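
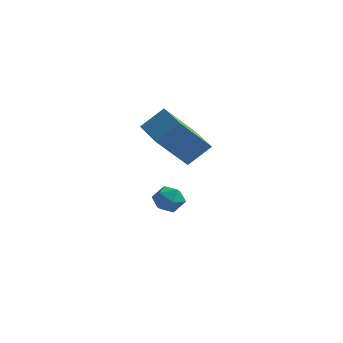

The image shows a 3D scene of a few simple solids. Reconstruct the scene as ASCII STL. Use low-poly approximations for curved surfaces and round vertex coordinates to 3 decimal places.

solid 
facet normal -0.870 0.394 0.298
outer loop
vertex -1.885 -0.09 -3.775
vertex -2.153 -0.82 -3.592
vertex -1.768 -0.386 -3.042
endloop
endfacet
facet normal -0.333 0.855 0.398
outer loop
vertex -1.885 -0.09 -3.775
vertex -1.768 -0.386 -3.042
vertex -1.182 0.014 -3.41
endloop
endfacet
facet normal -0.023 0.972 -0.232
outer loop
vertex -1.885 -0.09 -3.775
vertex -1.182 0.014 -3.41
vertex -1.205 -0.172 -4.187
endloop
endfacet
facet normal -0.368 0.585 -0.723
outer loop
vertex -1.885 -0.09 -3.775
vertex -1.205 -0.172 -4.187
vertex -1.805 -0.688 -4.299
endloop
endfacet
facet normal -0.890 0.228 -0.396
outer loop
vertex -1.885 -0.09 -3.775
vertex -1.805 -0.688 -4.299
vertex -2.153 -0.82 -3.592
endloop
endfacet
facet normal 0.147 0.544 0.826
outer loop
vertex -1.182 0.014 -3.41
vertex -1.768 -0.386 -3.042
vertex -1.015 -0.652 -3.001
endloop
endfacet
facet normal -0.721 -0.201 0.663
outer loop
vertex -1.768 -0.386 -3.042
vertex -2.153 -0.82 -3.592
vertex -1.615 -1.168 -3.113
endloop
endfacet
facet normal -0.754 -0.471 -0.459
outer loop
vertex -2.153 -0.82 -3.592
vertex -1.805 -0.688 -4.299
vertex -1.638 -1.354 -3.89
endloop
endfacet
facet normal 0.092 0.108 -0.990
outer loop
vertex -1.805 -0.688 -4.299
vertex -1.205 -0.172 -4.187
vertex -1.052 -0.954 -4.258
endloop
endfacet
facet normal 0.649 0.735 -0.195
outer loop
vertex -1.205 -0.172 -4.187
vertex -1.182 0.014 -3.41
vertex -0.667 -0.52 -3.708
endloop
endfacet
facet normal 0.368 -0.585 0.723
outer loop
vertex -0.935 -1.25 -3.525
vertex -1.015 -0.652 -3.001
vertex -1.615 -1.168 -3.113
endloop
endfacet
facet normal 0.023 -0.972 0.232
outer loop
vertex -0.935 -1.25 -3.525
vertex -1.615 -1.168 -3.113
vertex -1.638 -1.354 -3.89
endloop
endfacet
facet normal 0.333 -0.855 -0.398
outer loop
vertex -0.935 -1.25 -3.525
vertex -1.638 -1.354 -3.89
vertex -1.052 -0.954 -4.258
endloop
endfacet
facet normal 0.870 -0.394 -0.298
outer loop
vertex -0.935 -1.25 -3.525
vertex -1.052 -0.954 -4.258
vertex -0.667 -0.52 -3.708
endloop
endfacet
facet normal 0.890 -0.228 0.396
outer loop
vertex -0.935 -1.25 -3.525
vertex -0.667 -0.52 -3.708
vertex -1.015 -0.652 -3.001
endloop
endfacet
facet normal -0.092 -0.108 0.990
outer loop
vertex -1.615 -1.168 -3.113
vertex -1.015 -0.652 -3.001
vertex -1.768 -0.386 -3.042
endloop
endfacet
facet normal -0.649 -0.735 0.195
outer loop
vertex -1.638 -1.354 -3.89
vertex -1.615 -1.168 -3.113
vertex -2.153 -0.82 -3.592
endloop
endfacet
facet normal -0.147 -0.544 -0.826
outer loop
vertex -1.052 -0.954 -4.258
vertex -1.638 -1.354 -3.89
vertex -1.805 -0.688 -4.299
endloop
endfacet
facet normal 0.721 0.201 -0.663
outer loop
vertex -0.667 -0.52 -3.708
vertex -1.052 -0.954 -4.258
vertex -1.205 -0.172 -4.187
endloop
endfacet
facet normal 0.754 0.471 0.459
outer loop
vertex -1.015 -0.652 -3.001
vertex -0.667 -0.52 -3.708
vertex -1.182 0.014 -3.41
endloop
endfacet
facet normal -0.425 -0.530 0.733
outer loop
vertex 0.856 -4.411 2.479
vertex -0.484 -3.09 2.657
vertex 0.091 -5.064 1.563
endloop
endfacet
facet normal 0.709 -0.699 -0.094
outer loop
vertex 0.984 -3.95 0.023
vertex 0.856 -4.411 2.479
vertex 0.091 -5.064 1.563
endloop
endfacet
facet normal -0.425 -0.530 0.733
outer loop
vertex 0.091 -5.064 1.563
vertex -0.484 -3.09 2.657
vertex -1.249 -3.743 1.741
endloop
endfacet
facet normal -0.562 -0.480 -0.673
outer loop
vertex -1.249 -3.743 1.741
vertex 0.984 -3.95 0.023
vertex 0.091 -5.064 1.563
endloop
endfacet
facet normal 0.562 0.480 0.673
outer loop
vertex 0.856 -4.411 2.479
vertex 0.409 -1.976 1.117
vertex -0.484 -3.09 2.657
endloop
endfacet
facet normal 0.709 -0.699 -0.094
outer loop
vertex 1.749 -3.297 0.939
vertex 0.856 -4.411 2.479
vertex 0.984 -3.95 0.023
endloop
endfacet
facet normal 0.562 0.480 0.673
outer loop
vertex 1.749 -3.297 0.939
vertex 0.409 -1.976 1.117
vertex 0.856 -4.411 2.479
endloop
endfacet
facet normal -0.709 0.699 0.094
outer loop
vertex -0.484 -3.09 2.657
vertex 0.409 -1.976 1.117
vertex -1.249 -3.743 1.741
endloop
endfacet
facet normal -0.562 -0.480 -0.673
outer loop
vertex -0.356 -2.629 0.201
vertex 0.984 -3.95 0.023
vertex -1.249 -3.743 1.741
endloop
endfacet
facet normal -0.709 0.699 0.094
outer loop
vertex -1.249 -3.743 1.741
vertex 0.409 -1.976 1.117
vertex -0.356 -2.629 0.201
endloop
endfacet
facet normal 0.425 0.530 -0.733
outer loop
vertex -0.356 -2.629 0.201
vertex 1.749 -3.297 0.939
vertex 0.984 -3.95 0.023
endloop
endfacet
facet normal 0.425 0.530 -0.733
outer loop
vertex 0.409 -1.976 1.117
vertex 1.749 -3.297 0.939
vertex -0.356 -2.629 0.201
endloop
endfacet

endsolid


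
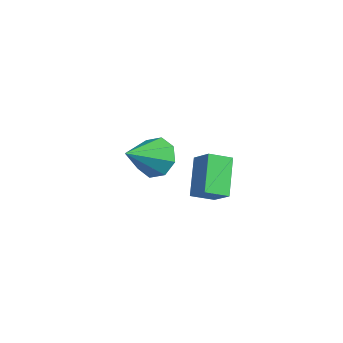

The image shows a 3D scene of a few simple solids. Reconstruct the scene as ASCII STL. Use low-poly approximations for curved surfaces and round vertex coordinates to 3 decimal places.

solid 
facet normal -0.571 0.459 0.680
outer loop
vertex 2.22 3.79 1.069
vertex 3.114 3.859 1.773
vertex 2.472 4.712 0.658
endloop
endfacet
facet normal -0.784 -0.061 -0.618
outer loop
vertex 3.506 3.881 -0.573
vertex 2.22 3.79 1.069
vertex 2.472 4.712 0.658
endloop
endfacet
facet normal -0.571 0.459 0.680
outer loop
vertex 2.472 4.712 0.658
vertex 3.114 3.859 1.773
vertex 3.366 4.781 1.362
endloop
endfacet
facet normal 0.242 0.886 -0.395
outer loop
vertex 3.366 4.781 1.362
vertex 3.506 3.881 -0.573
vertex 2.472 4.712 0.658
endloop
endfacet
facet normal -0.242 -0.886 0.395
outer loop
vertex 2.22 3.79 1.069
vertex 4.148 3.028 0.542
vertex 3.114 3.859 1.773
endloop
endfacet
facet normal -0.784 -0.061 -0.618
outer loop
vertex 3.254 2.959 -0.162
vertex 2.22 3.79 1.069
vertex 3.506 3.881 -0.573
endloop
endfacet
facet normal -0.242 -0.886 0.395
outer loop
vertex 3.254 2.959 -0.162
vertex 4.148 3.028 0.542
vertex 2.22 3.79 1.069
endloop
endfacet
facet normal 0.784 0.061 0.618
outer loop
vertex 3.114 3.859 1.773
vertex 4.148 3.028 0.542
vertex 3.366 4.781 1.362
endloop
endfacet
facet normal 0.242 0.886 -0.395
outer loop
vertex 4.4 3.95 0.131
vertex 3.506 3.881 -0.573
vertex 3.366 4.781 1.362
endloop
endfacet
facet normal 0.784 0.061 0.618
outer loop
vertex 3.366 4.781 1.362
vertex 4.148 3.028 0.542
vertex 4.4 3.95 0.131
endloop
endfacet
facet normal 0.571 -0.459 -0.680
outer loop
vertex 4.4 3.95 0.131
vertex 3.254 2.959 -0.162
vertex 3.506 3.881 -0.573
endloop
endfacet
facet normal 0.571 -0.459 -0.680
outer loop
vertex 4.148 3.028 0.542
vertex 3.254 2.959 -0.162
vertex 4.4 3.95 0.131
endloop
endfacet
facet normal -0.189 0.830 -0.525
outer loop
vertex -0.751 3.624 -1.731
vertex -1.052 4.09 -0.887
vertex -0.171 3.985 -1.369
endloop
endfacet
facet normal 0.653 -0.637 -0.411
outer loop
vertex -0.751 3.624 -1.731
vertex -0.171 3.985 -1.369
vertex -0.688 2.49 0.127
endloop
endfacet
facet normal -0.189 0.829 -0.526
outer loop
vertex -0.171 3.985 -1.369
vertex -1.052 4.09 -0.887
vertex -0.107 4.408 -0.725
endloop
endfacet
facet normal 0.963 -0.259 0.074
outer loop
vertex -0.171 3.985 -1.369
vertex -0.107 4.408 -0.725
vertex -0.688 2.49 0.127
endloop
endfacet
facet normal -0.189 0.829 -0.526
outer loop
vertex -0.107 4.408 -0.725
vertex -1.052 4.09 -0.887
vertex -0.597 4.645 -0.176
endloop
endfacet
facet normal 0.757 0.059 0.650
outer loop
vertex -0.107 4.408 -0.725
vertex -0.597 4.645 -0.176
vertex -0.688 2.49 0.127
endloop
endfacet
facet normal -0.189 0.829 -0.526
outer loop
vertex -0.597 4.645 -0.176
vertex -1.052 4.09 -0.887
vertex -1.353 4.557 -0.043
endloop
endfacet
facet normal 0.157 0.131 0.979
outer loop
vertex -0.597 4.645 -0.176
vertex -1.353 4.557 -0.043
vertex -0.688 2.49 0.127
endloop
endfacet
facet normal -0.189 0.829 -0.526
outer loop
vertex -1.353 4.557 -0.043
vertex -1.052 4.09 -0.887
vertex -1.933 4.195 -0.405
endloop
endfacet
facet normal -0.488 -0.086 0.868
outer loop
vertex -1.353 4.557 -0.043
vertex -1.933 4.195 -0.405
vertex -0.688 2.49 0.127
endloop
endfacet
facet normal -0.188 0.830 -0.525
outer loop
vertex -1.933 4.195 -0.405
vertex -1.052 4.09 -0.887
vertex -1.997 3.773 -1.049
endloop
endfacet
facet normal -0.799 -0.464 0.383
outer loop
vertex -1.933 4.195 -0.405
vertex -1.997 3.773 -1.049
vertex -0.688 2.49 0.127
endloop
endfacet
facet normal -0.188 0.829 -0.526
outer loop
vertex -1.997 3.773 -1.049
vertex -1.052 4.09 -0.887
vertex -1.507 3.536 -1.598
endloop
endfacet
facet normal -0.593 -0.782 -0.192
outer loop
vertex -1.997 3.773 -1.049
vertex -1.507 3.536 -1.598
vertex -0.688 2.49 0.127
endloop
endfacet
facet normal -0.189 0.830 -0.525
outer loop
vertex -1.507 3.536 -1.598
vertex -1.052 4.09 -0.887
vertex -0.751 3.624 -1.731
endloop
endfacet
facet normal 0.008 -0.853 -0.521
outer loop
vertex -1.507 3.536 -1.598
vertex -0.751 3.624 -1.731
vertex -0.688 2.49 0.127
endloop
endfacet

endsolid


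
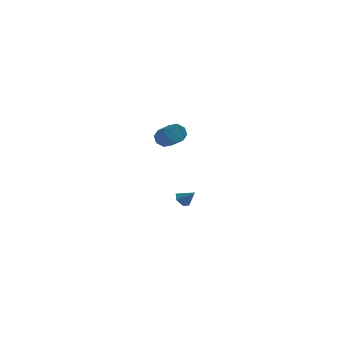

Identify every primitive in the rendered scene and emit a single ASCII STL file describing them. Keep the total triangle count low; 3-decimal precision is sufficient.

solid 
facet normal -0.240 0.771 -0.590
outer loop
vertex -1.298 -1.181 2.503
vertex -1.629 -0.924 2.973
vertex -1.031 -0.888 2.777
endloop
endfacet
facet normal 0.797 -0.190 -0.573
outer loop
vertex -1.298 -1.181 2.503
vertex -1.031 -0.888 2.777
vertex -0.9 -2.452 3.477
endloop
endfacet
facet normal 0.798 -0.189 -0.572
outer loop
vertex -0.9 -2.452 3.477
vertex -1.031 -0.888 2.777
vertex -0.634 -2.159 3.751
endloop
endfacet
facet normal 0.241 -0.771 0.590
outer loop
vertex -0.9 -2.452 3.477
vertex -0.634 -2.159 3.751
vertex -1.231 -2.196 3.947
endloop
endfacet
facet normal -0.240 0.770 -0.591
outer loop
vertex -1.031 -0.888 2.777
vertex -1.629 -0.924 2.973
vertex -1.115 -0.616 3.166
endloop
endfacet
facet normal 0.955 0.297 -0.002
outer loop
vertex -1.031 -0.888 2.777
vertex -1.115 -0.616 3.166
vertex -0.634 -2.159 3.751
endloop
endfacet
facet normal 0.955 0.296 -0.003
outer loop
vertex -0.634 -2.159 3.751
vertex -1.115 -0.616 3.166
vertex -0.717 -1.887 4.14
endloop
endfacet
facet normal 0.241 -0.770 0.590
outer loop
vertex -0.634 -2.159 3.751
vertex -0.717 -1.887 4.14
vertex -1.231 -2.196 3.947
endloop
endfacet
facet normal -0.240 0.770 -0.591
outer loop
vertex -1.115 -0.616 3.166
vertex -1.629 -0.924 2.973
vertex -1.499 -0.524 3.442
endloop
endfacet
facet normal 0.554 0.609 0.568
outer loop
vertex -1.115 -0.616 3.166
vertex -1.499 -0.524 3.442
vertex -0.717 -1.887 4.14
endloop
endfacet
facet normal 0.552 0.609 0.570
outer loop
vertex -0.717 -1.887 4.14
vertex -1.499 -0.524 3.442
vertex -1.102 -1.796 4.416
endloop
endfacet
facet normal 0.241 -0.770 0.590
outer loop
vertex -0.717 -1.887 4.14
vertex -1.102 -1.796 4.416
vertex -1.231 -2.196 3.947
endloop
endfacet
facet normal -0.242 0.770 -0.590
outer loop
vertex -1.499 -0.524 3.442
vertex -1.629 -0.924 2.973
vertex -1.96 -0.668 3.443
endloop
endfacet
facet normal -0.174 0.564 0.807
outer loop
vertex -1.499 -0.524 3.442
vertex -1.96 -0.668 3.443
vertex -1.102 -1.796 4.416
endloop
endfacet
facet normal -0.174 0.564 0.807
outer loop
vertex -1.102 -1.796 4.416
vertex -1.96 -0.668 3.443
vertex -1.562 -1.939 4.417
endloop
endfacet
facet normal 0.241 -0.770 0.591
outer loop
vertex -1.102 -1.796 4.416
vertex -1.562 -1.939 4.417
vertex -1.231 -2.196 3.947
endloop
endfacet
facet normal -0.241 0.771 -0.590
outer loop
vertex -1.96 -0.668 3.443
vertex -1.629 -0.924 2.973
vertex -2.226 -0.961 3.169
endloop
endfacet
facet normal -0.798 0.189 0.573
outer loop
vertex -1.96 -0.668 3.443
vertex -2.226 -0.961 3.169
vertex -1.562 -1.939 4.417
endloop
endfacet
facet normal -0.797 0.190 0.573
outer loop
vertex -1.562 -1.939 4.417
vertex -2.226 -0.961 3.169
vertex -1.829 -2.232 4.143
endloop
endfacet
facet normal 0.240 -0.771 0.590
outer loop
vertex -1.562 -1.939 4.417
vertex -1.829 -2.232 4.143
vertex -1.231 -2.196 3.947
endloop
endfacet
facet normal -0.241 0.770 -0.590
outer loop
vertex -2.226 -0.961 3.169
vertex -1.629 -0.924 2.973
vertex -2.143 -1.233 2.78
endloop
endfacet
facet normal -0.955 -0.296 0.003
outer loop
vertex -2.226 -0.961 3.169
vertex -2.143 -1.233 2.78
vertex -1.829 -2.232 4.143
endloop
endfacet
facet normal -0.955 -0.298 0.002
outer loop
vertex -1.829 -2.232 4.143
vertex -2.143 -1.233 2.78
vertex -1.745 -2.504 3.754
endloop
endfacet
facet normal 0.240 -0.770 0.591
outer loop
vertex -1.829 -2.232 4.143
vertex -1.745 -2.504 3.754
vertex -1.231 -2.196 3.947
endloop
endfacet
facet normal -0.241 0.770 -0.590
outer loop
vertex -2.143 -1.233 2.78
vertex -1.629 -0.924 2.973
vertex -1.758 -1.324 2.504
endloop
endfacet
facet normal -0.552 -0.609 -0.569
outer loop
vertex -2.143 -1.233 2.78
vertex -1.758 -1.324 2.504
vertex -1.745 -2.504 3.754
endloop
endfacet
facet normal -0.554 -0.608 -0.568
outer loop
vertex -1.745 -2.504 3.754
vertex -1.758 -1.324 2.504
vertex -1.361 -2.596 3.478
endloop
endfacet
facet normal 0.240 -0.770 0.591
outer loop
vertex -1.745 -2.504 3.754
vertex -1.361 -2.596 3.478
vertex -1.231 -2.196 3.947
endloop
endfacet
facet normal -0.241 0.770 -0.591
outer loop
vertex -1.758 -1.324 2.504
vertex -1.629 -0.924 2.973
vertex -1.298 -1.181 2.503
endloop
endfacet
facet normal 0.174 -0.564 -0.807
outer loop
vertex -1.758 -1.324 2.504
vertex -1.298 -1.181 2.503
vertex -1.361 -2.596 3.478
endloop
endfacet
facet normal 0.174 -0.564 -0.807
outer loop
vertex -1.361 -2.596 3.478
vertex -1.298 -1.181 2.503
vertex -0.9 -2.452 3.477
endloop
endfacet
facet normal 0.242 -0.770 0.590
outer loop
vertex -1.361 -2.596 3.478
vertex -0.9 -2.452 3.477
vertex -1.231 -2.196 3.947
endloop
endfacet
facet normal -0.634 0.339 -0.696
outer loop
vertex 0.418 3.706 -4.539
vertex 0.016 3.352 -4.345
vertex 0.061 3.878 -4.13
endloop
endfacet
facet normal 0.683 0.656 0.321
outer loop
vertex 0.418 3.706 -4.539
vertex 0.061 3.878 -4.13
vertex 0.664 3.008 -3.635
endloop
endfacet
facet normal -0.635 0.338 -0.695
outer loop
vertex 0.061 3.878 -4.13
vertex 0.016 3.352 -4.345
vertex -0.341 3.524 -3.935
endloop
endfacet
facet normal -0.009 0.490 0.872
outer loop
vertex 0.061 3.878 -4.13
vertex -0.341 3.524 -3.935
vertex 0.664 3.008 -3.635
endloop
endfacet
facet normal -0.635 0.338 -0.695
outer loop
vertex -0.341 3.524 -3.935
vertex 0.016 3.352 -4.345
vertex -0.386 2.998 -4.15
endloop
endfacet
facet normal -0.416 -0.313 0.854
outer loop
vertex -0.341 3.524 -3.935
vertex -0.386 2.998 -4.15
vertex 0.664 3.008 -3.635
endloop
endfacet
facet normal -0.634 0.336 -0.696
outer loop
vertex -0.386 2.998 -4.15
vertex 0.016 3.352 -4.345
vertex -0.028 2.826 -4.559
endloop
endfacet
facet normal -0.131 -0.950 0.285
outer loop
vertex -0.386 2.998 -4.15
vertex -0.028 2.826 -4.559
vertex 0.664 3.008 -3.635
endloop
endfacet
facet normal -0.634 0.336 -0.696
outer loop
vertex -0.028 2.826 -4.559
vertex 0.016 3.352 -4.345
vertex 0.374 3.18 -4.754
endloop
endfacet
facet normal 0.561 -0.784 -0.266
outer loop
vertex -0.028 2.826 -4.559
vertex 0.374 3.18 -4.754
vertex 0.664 3.008 -3.635
endloop
endfacet
facet normal -0.633 0.338 -0.696
outer loop
vertex 0.374 3.18 -4.754
vertex 0.016 3.352 -4.345
vertex 0.418 3.706 -4.539
endloop
endfacet
facet normal 0.969 0.020 -0.248
outer loop
vertex 0.374 3.18 -4.754
vertex 0.418 3.706 -4.539
vertex 0.664 3.008 -3.635
endloop
endfacet

endsolid


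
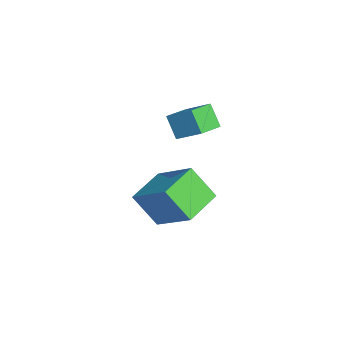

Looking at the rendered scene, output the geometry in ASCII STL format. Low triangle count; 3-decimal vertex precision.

solid 
facet normal -0.779 0.604 0.170
outer loop
vertex -2.151 1.319 -0.063
vertex -1.77 2.127 -1.192
vertex -3.215 0.261 -1.179
endloop
endfacet
facet normal -0.265 -0.561 0.784
outer loop
vertex -2.07 -0.627 -1.428
vertex -2.151 1.319 -0.063
vertex -3.215 0.261 -1.179
endloop
endfacet
facet normal -0.779 0.604 0.169
outer loop
vertex -3.215 0.261 -1.179
vertex -1.77 2.127 -1.192
vertex -2.833 1.069 -2.309
endloop
endfacet
facet normal -0.569 -0.566 -0.597
outer loop
vertex -2.833 1.069 -2.309
vertex -2.07 -0.627 -1.428
vertex -3.215 0.261 -1.179
endloop
endfacet
facet normal 0.569 0.566 0.597
outer loop
vertex -2.151 1.319 -0.063
vertex -0.625 1.239 -1.441
vertex -1.77 2.127 -1.192
endloop
endfacet
facet normal -0.266 -0.561 0.784
outer loop
vertex -1.007 0.431 -0.311
vertex -2.151 1.319 -0.063
vertex -2.07 -0.627 -1.428
endloop
endfacet
facet normal 0.569 0.566 0.597
outer loop
vertex -1.007 0.431 -0.311
vertex -0.625 1.239 -1.441
vertex -2.151 1.319 -0.063
endloop
endfacet
facet normal 0.265 0.561 -0.784
outer loop
vertex -1.77 2.127 -1.192
vertex -0.625 1.239 -1.441
vertex -2.833 1.069 -2.309
endloop
endfacet
facet normal -0.569 -0.566 -0.597
outer loop
vertex -1.689 0.181 -2.557
vertex -2.07 -0.627 -1.428
vertex -2.833 1.069 -2.309
endloop
endfacet
facet normal 0.265 0.561 -0.784
outer loop
vertex -2.833 1.069 -2.309
vertex -0.625 1.239 -1.441
vertex -1.689 0.181 -2.557
endloop
endfacet
facet normal 0.779 -0.604 -0.169
outer loop
vertex -1.689 0.181 -2.557
vertex -1.007 0.431 -0.311
vertex -2.07 -0.627 -1.428
endloop
endfacet
facet normal 0.778 -0.605 -0.169
outer loop
vertex -0.625 1.239 -1.441
vertex -1.007 0.431 -0.311
vertex -1.689 0.181 -2.557
endloop
endfacet
facet normal -0.706 0.682 -0.192
outer loop
vertex -2.7 1.955 2.724
vertex -2.2 2.258 1.962
vertex -3.271 1.17 2.036
endloop
endfacet
facet normal -0.521 -0.316 0.793
outer loop
vertex -2.6 0.522 2.218
vertex -2.7 1.955 2.724
vertex -3.271 1.17 2.036
endloop
endfacet
facet normal -0.706 0.682 -0.192
outer loop
vertex -3.271 1.17 2.036
vertex -2.2 2.258 1.962
vertex -2.771 1.473 1.274
endloop
endfacet
facet normal -0.481 -0.660 -0.578
outer loop
vertex -2.771 1.473 1.274
vertex -2.6 0.522 2.218
vertex -3.271 1.17 2.036
endloop
endfacet
facet normal 0.481 0.660 0.578
outer loop
vertex -2.7 1.955 2.724
vertex -1.529 1.61 2.144
vertex -2.2 2.258 1.962
endloop
endfacet
facet normal -0.521 -0.316 0.793
outer loop
vertex -2.029 1.307 2.906
vertex -2.7 1.955 2.724
vertex -2.6 0.522 2.218
endloop
endfacet
facet normal 0.481 0.660 0.578
outer loop
vertex -2.029 1.307 2.906
vertex -1.529 1.61 2.144
vertex -2.7 1.955 2.724
endloop
endfacet
facet normal 0.521 0.316 -0.793
outer loop
vertex -2.2 2.258 1.962
vertex -1.529 1.61 2.144
vertex -2.771 1.473 1.274
endloop
endfacet
facet normal -0.481 -0.660 -0.578
outer loop
vertex -2.1 0.825 1.456
vertex -2.6 0.522 2.218
vertex -2.771 1.473 1.274
endloop
endfacet
facet normal 0.521 0.316 -0.793
outer loop
vertex -2.771 1.473 1.274
vertex -1.529 1.61 2.144
vertex -2.1 0.825 1.456
endloop
endfacet
facet normal 0.706 -0.682 0.192
outer loop
vertex -2.1 0.825 1.456
vertex -2.029 1.307 2.906
vertex -2.6 0.522 2.218
endloop
endfacet
facet normal 0.706 -0.682 0.192
outer loop
vertex -1.529 1.61 2.144
vertex -2.029 1.307 2.906
vertex -2.1 0.825 1.456
endloop
endfacet

endsolid


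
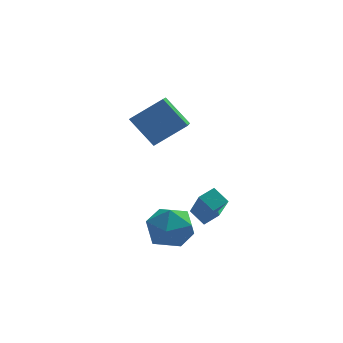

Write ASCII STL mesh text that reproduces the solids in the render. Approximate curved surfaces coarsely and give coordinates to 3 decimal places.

solid 
facet normal -0.503 0.292 0.813
outer loop
vertex -1.801 -1.963 -0.718
vertex -2.449 -2.893 -0.785
vertex -1.486 -2.913 -0.182
endloop
endfacet
facet normal 0.171 0.526 0.833
outer loop
vertex -1.801 -1.963 -0.718
vertex -1.486 -2.913 -0.182
vertex -0.714 -2.29 -0.734
endloop
endfacet
facet normal 0.282 0.926 0.252
outer loop
vertex -1.801 -1.963 -0.718
vertex -0.714 -2.29 -0.734
vertex -1.199 -1.885 -1.678
endloop
endfacet
facet normal -0.323 0.938 -0.126
outer loop
vertex -1.801 -1.963 -0.718
vertex -1.199 -1.885 -1.678
vertex -2.271 -2.258 -1.709
endloop
endfacet
facet normal -0.808 0.547 0.220
outer loop
vertex -1.801 -1.963 -0.718
vertex -2.271 -2.258 -1.709
vertex -2.449 -2.893 -0.785
endloop
endfacet
facet normal 0.603 -0.041 0.797
outer loop
vertex -0.714 -2.29 -0.734
vertex -1.486 -2.913 -0.182
vertex -0.689 -3.422 -0.811
endloop
endfacet
facet normal -0.488 -0.420 0.765
outer loop
vertex -1.486 -2.913 -0.182
vertex -2.449 -2.893 -0.785
vertex -1.761 -3.795 -0.842
endloop
endfacet
facet normal -0.981 -0.008 -0.195
outer loop
vertex -2.449 -2.893 -0.785
vertex -2.271 -2.258 -1.709
vertex -2.246 -3.39 -1.786
endloop
endfacet
facet normal -0.196 0.626 -0.755
outer loop
vertex -2.271 -2.258 -1.709
vertex -1.199 -1.885 -1.678
vertex -1.474 -2.767 -2.338
endloop
endfacet
facet normal 0.783 0.606 -0.142
outer loop
vertex -1.199 -1.885 -1.678
vertex -0.714 -2.29 -0.734
vertex -0.511 -2.787 -1.735
endloop
endfacet
facet normal 0.323 -0.938 0.126
outer loop
vertex -1.159 -3.717 -1.802
vertex -0.689 -3.422 -0.811
vertex -1.761 -3.795 -0.842
endloop
endfacet
facet normal -0.282 -0.926 -0.252
outer loop
vertex -1.159 -3.717 -1.802
vertex -1.761 -3.795 -0.842
vertex -2.246 -3.39 -1.786
endloop
endfacet
facet normal -0.171 -0.526 -0.833
outer loop
vertex -1.159 -3.717 -1.802
vertex -2.246 -3.39 -1.786
vertex -1.474 -2.767 -2.338
endloop
endfacet
facet normal 0.503 -0.292 -0.813
outer loop
vertex -1.159 -3.717 -1.802
vertex -1.474 -2.767 -2.338
vertex -0.511 -2.787 -1.735
endloop
endfacet
facet normal 0.808 -0.547 -0.220
outer loop
vertex -1.159 -3.717 -1.802
vertex -0.511 -2.787 -1.735
vertex -0.689 -3.422 -0.811
endloop
endfacet
facet normal 0.196 -0.626 0.755
outer loop
vertex -1.761 -3.795 -0.842
vertex -0.689 -3.422 -0.811
vertex -1.486 -2.913 -0.182
endloop
endfacet
facet normal -0.783 -0.606 0.142
outer loop
vertex -2.246 -3.39 -1.786
vertex -1.761 -3.795 -0.842
vertex -2.449 -2.893 -0.785
endloop
endfacet
facet normal -0.603 0.041 -0.797
outer loop
vertex -1.474 -2.767 -2.338
vertex -2.246 -3.39 -1.786
vertex -2.271 -2.258 -1.709
endloop
endfacet
facet normal 0.488 0.420 -0.765
outer loop
vertex -0.511 -2.787 -1.735
vertex -1.474 -2.767 -2.338
vertex -1.199 -1.885 -1.678
endloop
endfacet
facet normal 0.981 0.008 0.195
outer loop
vertex -0.689 -3.422 -0.811
vertex -0.511 -2.787 -1.735
vertex -0.714 -2.29 -0.734
endloop
endfacet
facet normal -0.546 0.459 0.701
outer loop
vertex -2.81 -0.069 3.499
vertex -1.411 0.162 4.437
vertex -2.48 1.766 2.554
endloop
endfacet
facet normal -0.823 -0.136 -0.551
outer loop
vertex -1.569 0.998 1.383
vertex -2.81 -0.069 3.499
vertex -2.48 1.766 2.554
endloop
endfacet
facet normal -0.545 0.460 0.701
outer loop
vertex -2.48 1.766 2.554
vertex -1.411 0.162 4.437
vertex -1.08 1.996 3.492
endloop
endfacet
facet normal 0.159 0.878 -0.452
outer loop
vertex -1.08 1.996 3.492
vertex -1.569 0.998 1.383
vertex -2.48 1.766 2.554
endloop
endfacet
facet normal -0.158 -0.878 0.452
outer loop
vertex -2.81 -0.069 3.499
vertex -0.5 -0.606 3.266
vertex -1.411 0.162 4.437
endloop
endfacet
facet normal -0.823 -0.135 -0.551
outer loop
vertex -1.9 -0.836 2.328
vertex -2.81 -0.069 3.499
vertex -1.569 0.998 1.383
endloop
endfacet
facet normal -0.159 -0.878 0.452
outer loop
vertex -1.9 -0.836 2.328
vertex -0.5 -0.606 3.266
vertex -2.81 -0.069 3.499
endloop
endfacet
facet normal 0.823 0.136 0.551
outer loop
vertex -1.411 0.162 4.437
vertex -0.5 -0.606 3.266
vertex -1.08 1.996 3.492
endloop
endfacet
facet normal 0.158 0.878 -0.452
outer loop
vertex -0.17 1.229 2.321
vertex -1.569 0.998 1.383
vertex -1.08 1.996 3.492
endloop
endfacet
facet normal 0.823 0.136 0.551
outer loop
vertex -1.08 1.996 3.492
vertex -0.5 -0.606 3.266
vertex -0.17 1.229 2.321
endloop
endfacet
facet normal 0.546 -0.460 -0.701
outer loop
vertex -0.17 1.229 2.321
vertex -1.9 -0.836 2.328
vertex -1.569 0.998 1.383
endloop
endfacet
facet normal 0.545 -0.459 -0.701
outer loop
vertex -0.5 -0.606 3.266
vertex -1.9 -0.836 2.328
vertex -0.17 1.229 2.321
endloop
endfacet
facet normal -0.821 -0.509 -0.259
outer loop
vertex -0.358 -3.015 0.563
vertex -0.561 -1.899 -0.986
vertex 0.136 -3.573 0.096
endloop
endfacet
facet normal 0.106 -0.582 0.807
outer loop
vertex 0.801 -3.161 0.306
vertex -0.358 -3.015 0.563
vertex 0.136 -3.573 0.096
endloop
endfacet
facet normal -0.821 -0.509 -0.259
outer loop
vertex 0.136 -3.573 0.096
vertex -0.561 -1.899 -0.986
vertex -0.067 -2.458 -1.453
endloop
endfacet
facet normal 0.561 -0.635 -0.531
outer loop
vertex -0.067 -2.458 -1.453
vertex 0.801 -3.161 0.306
vertex 0.136 -3.573 0.096
endloop
endfacet
facet normal -0.561 0.635 0.531
outer loop
vertex -0.358 -3.015 0.563
vertex 0.104 -1.487 -0.776
vertex -0.561 -1.899 -0.986
endloop
endfacet
facet normal 0.106 -0.581 0.807
outer loop
vertex 0.307 -2.602 0.773
vertex -0.358 -3.015 0.563
vertex 0.801 -3.161 0.306
endloop
endfacet
facet normal -0.562 0.635 0.531
outer loop
vertex 0.307 -2.602 0.773
vertex 0.104 -1.487 -0.776
vertex -0.358 -3.015 0.563
endloop
endfacet
facet normal -0.105 0.581 -0.807
outer loop
vertex -0.561 -1.899 -0.986
vertex 0.104 -1.487 -0.776
vertex -0.067 -2.458 -1.453
endloop
endfacet
facet normal 0.562 -0.635 -0.531
outer loop
vertex 0.598 -2.045 -1.243
vertex 0.801 -3.161 0.306
vertex -0.067 -2.458 -1.453
endloop
endfacet
facet normal -0.106 0.581 -0.807
outer loop
vertex -0.067 -2.458 -1.453
vertex 0.104 -1.487 -0.776
vertex 0.598 -2.045 -1.243
endloop
endfacet
facet normal 0.821 0.509 0.259
outer loop
vertex 0.598 -2.045 -1.243
vertex 0.307 -2.602 0.773
vertex 0.801 -3.161 0.306
endloop
endfacet
facet normal 0.821 0.509 0.259
outer loop
vertex 0.104 -1.487 -0.776
vertex 0.307 -2.602 0.773
vertex 0.598 -2.045 -1.243
endloop
endfacet

endsolid


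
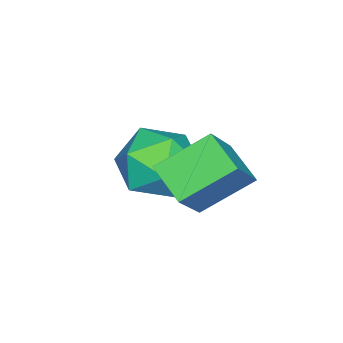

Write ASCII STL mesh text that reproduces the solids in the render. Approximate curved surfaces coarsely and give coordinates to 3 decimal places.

solid 
facet normal -0.514 -0.003 0.858
outer loop
vertex -2.854 0.913 2.81
vertex -2.387 0.189 3.087
vertex -2.084 1.021 3.272
endloop
endfacet
facet normal -0.453 0.660 0.600
outer loop
vertex -2.854 0.913 2.81
vertex -2.084 1.021 3.272
vertex -2.261 1.548 2.559
endloop
endfacet
facet normal -0.740 0.670 -0.053
outer loop
vertex -2.854 0.913 2.81
vertex -2.261 1.548 2.559
vertex -2.674 1.043 1.933
endloop
endfacet
facet normal -0.980 0.014 -0.199
outer loop
vertex -2.854 0.913 2.81
vertex -2.674 1.043 1.933
vertex -2.752 0.203 2.259
endloop
endfacet
facet normal -0.840 -0.403 0.363
outer loop
vertex -2.854 0.913 2.81
vertex -2.752 0.203 2.259
vertex -2.387 0.189 3.087
endloop
endfacet
facet normal 0.242 0.808 0.537
outer loop
vertex -2.261 1.548 2.559
vertex -2.084 1.021 3.272
vertex -1.428 1.217 2.681
endloop
endfacet
facet normal 0.143 -0.264 0.954
outer loop
vertex -2.084 1.021 3.272
vertex -2.387 0.189 3.087
vertex -1.506 0.377 3.007
endloop
endfacet
facet normal -0.384 -0.910 0.154
outer loop
vertex -2.387 0.189 3.087
vertex -2.752 0.203 2.259
vertex -1.919 -0.128 2.381
endloop
endfacet
facet normal -0.610 -0.237 -0.756
outer loop
vertex -2.752 0.203 2.259
vertex -2.674 1.043 1.933
vertex -2.096 0.399 1.668
endloop
endfacet
facet normal -0.223 0.825 -0.519
outer loop
vertex -2.674 1.043 1.933
vertex -2.261 1.548 2.559
vertex -1.793 1.231 1.853
endloop
endfacet
facet normal 0.980 -0.014 0.199
outer loop
vertex -1.326 0.507 2.13
vertex -1.428 1.217 2.681
vertex -1.506 0.377 3.007
endloop
endfacet
facet normal 0.740 -0.670 0.053
outer loop
vertex -1.326 0.507 2.13
vertex -1.506 0.377 3.007
vertex -1.919 -0.128 2.381
endloop
endfacet
facet normal 0.453 -0.660 -0.600
outer loop
vertex -1.326 0.507 2.13
vertex -1.919 -0.128 2.381
vertex -2.096 0.399 1.668
endloop
endfacet
facet normal 0.514 0.003 -0.858
outer loop
vertex -1.326 0.507 2.13
vertex -2.096 0.399 1.668
vertex -1.793 1.231 1.853
endloop
endfacet
facet normal 0.840 0.403 -0.363
outer loop
vertex -1.326 0.507 2.13
vertex -1.793 1.231 1.853
vertex -1.428 1.217 2.681
endloop
endfacet
facet normal 0.610 0.237 0.756
outer loop
vertex -1.506 0.377 3.007
vertex -1.428 1.217 2.681
vertex -2.084 1.021 3.272
endloop
endfacet
facet normal 0.223 -0.825 0.519
outer loop
vertex -1.919 -0.128 2.381
vertex -1.506 0.377 3.007
vertex -2.387 0.189 3.087
endloop
endfacet
facet normal -0.242 -0.808 -0.537
outer loop
vertex -2.096 0.399 1.668
vertex -1.919 -0.128 2.381
vertex -2.752 0.203 2.259
endloop
endfacet
facet normal -0.143 0.264 -0.954
outer loop
vertex -1.793 1.231 1.853
vertex -2.096 0.399 1.668
vertex -2.674 1.043 1.933
endloop
endfacet
facet normal 0.384 0.910 -0.154
outer loop
vertex -1.428 1.217 2.681
vertex -1.793 1.231 1.853
vertex -2.261 1.548 2.559
endloop
endfacet
facet normal -0.672 0.004 -0.741
outer loop
vertex -2.118 2.206 3.455
vertex -1.685 2.944 3.066
vertex -1.381 1.42 2.783
endloop
endfacet
facet normal -0.460 -0.785 0.414
outer loop
vertex -0.555 1.416 3.694
vertex -2.118 2.206 3.455
vertex -1.381 1.42 2.783
endloop
endfacet
facet normal -0.672 0.004 -0.741
outer loop
vertex -1.381 1.42 2.783
vertex -1.685 2.944 3.066
vertex -0.948 2.158 2.394
endloop
endfacet
facet normal 0.580 -0.619 -0.529
outer loop
vertex -0.948 2.158 2.394
vertex -0.555 1.416 3.694
vertex -1.381 1.42 2.783
endloop
endfacet
facet normal -0.580 0.619 0.529
outer loop
vertex -2.118 2.206 3.455
vertex -0.859 2.94 3.977
vertex -1.685 2.944 3.066
endloop
endfacet
facet normal -0.460 -0.785 0.414
outer loop
vertex -1.292 2.202 4.366
vertex -2.118 2.206 3.455
vertex -0.555 1.416 3.694
endloop
endfacet
facet normal -0.580 0.619 0.529
outer loop
vertex -1.292 2.202 4.366
vertex -0.859 2.94 3.977
vertex -2.118 2.206 3.455
endloop
endfacet
facet normal 0.460 0.785 -0.414
outer loop
vertex -1.685 2.944 3.066
vertex -0.859 2.94 3.977
vertex -0.948 2.158 2.394
endloop
endfacet
facet normal 0.580 -0.619 -0.529
outer loop
vertex -0.122 2.154 3.305
vertex -0.555 1.416 3.694
vertex -0.948 2.158 2.394
endloop
endfacet
facet normal 0.460 0.785 -0.414
outer loop
vertex -0.948 2.158 2.394
vertex -0.859 2.94 3.977
vertex -0.122 2.154 3.305
endloop
endfacet
facet normal 0.672 -0.004 0.741
outer loop
vertex -0.122 2.154 3.305
vertex -1.292 2.202 4.366
vertex -0.555 1.416 3.694
endloop
endfacet
facet normal 0.672 -0.004 0.741
outer loop
vertex -0.859 2.94 3.977
vertex -1.292 2.202 4.366
vertex -0.122 2.154 3.305
endloop
endfacet

endsolid


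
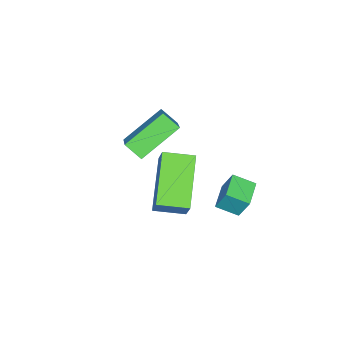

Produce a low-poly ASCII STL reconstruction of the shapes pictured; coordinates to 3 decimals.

solid 
facet normal -0.946 -0.288 0.146
outer loop
vertex 1.099 2.281 1.91
vertex 0.815 3.035 1.557
vertex 1.09 1.867 1.033
endloop
endfacet
facet normal 0.324 -0.857 0.401
outer loop
vertex 2.065 2.165 0.883
vertex 1.099 2.281 1.91
vertex 1.09 1.867 1.033
endloop
endfacet
facet normal -0.947 -0.288 0.145
outer loop
vertex 1.09 1.867 1.033
vertex 0.815 3.035 1.557
vertex 0.806 2.622 0.68
endloop
endfacet
facet normal -0.009 -0.426 -0.905
outer loop
vertex 0.806 2.622 0.68
vertex 2.065 2.165 0.883
vertex 1.09 1.867 1.033
endloop
endfacet
facet normal 0.009 0.427 0.904
outer loop
vertex 1.099 2.281 1.91
vertex 1.79 3.333 1.407
vertex 0.815 3.035 1.557
endloop
endfacet
facet normal 0.323 -0.858 0.401
outer loop
vertex 2.074 2.578 1.76
vertex 1.099 2.281 1.91
vertex 2.065 2.165 0.883
endloop
endfacet
facet normal 0.009 0.426 0.904
outer loop
vertex 2.074 2.578 1.76
vertex 1.79 3.333 1.407
vertex 1.099 2.281 1.91
endloop
endfacet
facet normal -0.324 0.857 -0.400
outer loop
vertex 0.815 3.035 1.557
vertex 1.79 3.333 1.407
vertex 0.806 2.622 0.68
endloop
endfacet
facet normal -0.009 -0.427 -0.904
outer loop
vertex 1.781 2.919 0.53
vertex 2.065 2.165 0.883
vertex 0.806 2.622 0.68
endloop
endfacet
facet normal -0.323 0.857 -0.401
outer loop
vertex 0.806 2.622 0.68
vertex 1.79 3.333 1.407
vertex 1.781 2.919 0.53
endloop
endfacet
facet normal 0.946 0.288 -0.146
outer loop
vertex 1.781 2.919 0.53
vertex 2.074 2.578 1.76
vertex 2.065 2.165 0.883
endloop
endfacet
facet normal 0.947 0.288 -0.146
outer loop
vertex 1.79 3.333 1.407
vertex 2.074 2.578 1.76
vertex 1.781 2.919 0.53
endloop
endfacet
facet normal -0.496 0.854 -0.158
outer loop
vertex 2.156 1.462 3.424
vertex 3.803 2.215 2.323
vertex 1.756 1.07 2.559
endloop
endfacet
facet normal -0.777 -0.355 0.520
outer loop
vertex 2.317 0.105 2.737
vertex 2.156 1.462 3.424
vertex 1.756 1.07 2.559
endloop
endfacet
facet normal -0.496 0.854 -0.157
outer loop
vertex 1.756 1.07 2.559
vertex 3.803 2.215 2.323
vertex 3.404 1.824 1.458
endloop
endfacet
facet normal -0.387 -0.380 -0.840
outer loop
vertex 3.404 1.824 1.458
vertex 2.317 0.105 2.737
vertex 1.756 1.07 2.559
endloop
endfacet
facet normal 0.388 0.380 0.840
outer loop
vertex 2.156 1.462 3.424
vertex 4.364 1.25 2.501
vertex 3.803 2.215 2.323
endloop
endfacet
facet normal -0.777 -0.355 0.519
outer loop
vertex 2.716 0.496 3.602
vertex 2.156 1.462 3.424
vertex 2.317 0.105 2.737
endloop
endfacet
facet normal 0.388 0.380 0.840
outer loop
vertex 2.716 0.496 3.602
vertex 4.364 1.25 2.501
vertex 2.156 1.462 3.424
endloop
endfacet
facet normal 0.777 0.356 -0.519
outer loop
vertex 3.803 2.215 2.323
vertex 4.364 1.25 2.501
vertex 3.404 1.824 1.458
endloop
endfacet
facet normal -0.388 -0.380 -0.840
outer loop
vertex 3.964 0.858 1.636
vertex 2.317 0.105 2.737
vertex 3.404 1.824 1.458
endloop
endfacet
facet normal 0.777 0.355 -0.520
outer loop
vertex 3.404 1.824 1.458
vertex 4.364 1.25 2.501
vertex 3.964 0.858 1.636
endloop
endfacet
facet normal 0.496 -0.854 0.157
outer loop
vertex 3.964 0.858 1.636
vertex 2.716 0.496 3.602
vertex 2.317 0.105 2.737
endloop
endfacet
facet normal 0.496 -0.854 0.158
outer loop
vertex 4.364 1.25 2.501
vertex 2.716 0.496 3.602
vertex 3.964 0.858 1.636
endloop
endfacet
facet normal -0.737 0.392 0.551
outer loop
vertex -0.653 -1.611 2.295
vertex 0.305 -0.946 3.104
vertex -0.682 -0.954 1.789
endloop
endfacet
facet normal -0.674 -0.469 -0.570
outer loop
vertex 0.675 -1.674 0.776
vertex -0.653 -1.611 2.295
vertex -0.682 -0.954 1.789
endloop
endfacet
facet normal -0.737 0.391 0.551
outer loop
vertex -0.682 -0.954 1.789
vertex 0.305 -0.946 3.104
vertex 0.276 -0.288 2.598
endloop
endfacet
facet normal -0.035 0.792 -0.610
outer loop
vertex 0.276 -0.288 2.598
vertex 0.675 -1.674 0.776
vertex -0.682 -0.954 1.789
endloop
endfacet
facet normal 0.035 -0.792 0.610
outer loop
vertex -0.653 -1.611 2.295
vertex 1.662 -1.666 2.091
vertex 0.305 -0.946 3.104
endloop
endfacet
facet normal -0.675 -0.468 -0.570
outer loop
vertex 0.704 -2.332 1.282
vertex -0.653 -1.611 2.295
vertex 0.675 -1.674 0.776
endloop
endfacet
facet normal 0.035 -0.791 0.610
outer loop
vertex 0.704 -2.332 1.282
vertex 1.662 -1.666 2.091
vertex -0.653 -1.611 2.295
endloop
endfacet
facet normal 0.675 0.468 0.571
outer loop
vertex 0.305 -0.946 3.104
vertex 1.662 -1.666 2.091
vertex 0.276 -0.288 2.598
endloop
endfacet
facet normal -0.035 0.792 -0.610
outer loop
vertex 1.633 -1.009 1.585
vertex 0.675 -1.674 0.776
vertex 0.276 -0.288 2.598
endloop
endfacet
facet normal 0.675 0.469 0.570
outer loop
vertex 0.276 -0.288 2.598
vertex 1.662 -1.666 2.091
vertex 1.633 -1.009 1.585
endloop
endfacet
facet normal 0.737 -0.391 -0.551
outer loop
vertex 1.633 -1.009 1.585
vertex 0.704 -2.332 1.282
vertex 0.675 -1.674 0.776
endloop
endfacet
facet normal 0.737 -0.392 -0.551
outer loop
vertex 1.662 -1.666 2.091
vertex 0.704 -2.332 1.282
vertex 1.633 -1.009 1.585
endloop
endfacet

endsolid


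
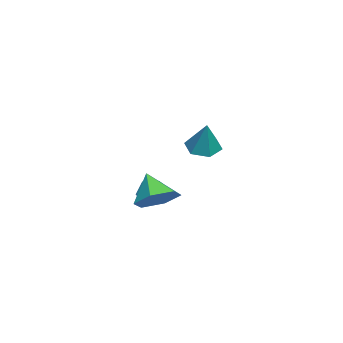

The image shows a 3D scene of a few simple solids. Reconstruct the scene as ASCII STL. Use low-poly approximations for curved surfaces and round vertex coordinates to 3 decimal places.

solid 
facet normal -0.440 -0.160 -0.883
outer loop
vertex 3.798 0.562 2.101
vertex 3.275 0.913 2.298
vertex 3.778 1.213 1.993
endloop
endfacet
facet normal 0.998 0.021 -0.057
outer loop
vertex 3.798 0.562 2.101
vertex 3.778 1.213 1.993
vertex 3.865 1.127 3.482
endloop
endfacet
facet normal -0.440 -0.160 -0.883
outer loop
vertex 3.778 1.213 1.993
vertex 3.275 0.913 2.298
vertex 3.255 1.564 2.19
endloop
endfacet
facet normal 0.561 0.828 0.015
outer loop
vertex 3.778 1.213 1.993
vertex 3.255 1.564 2.19
vertex 3.865 1.127 3.482
endloop
endfacet
facet normal -0.440 -0.160 -0.883
outer loop
vertex 3.255 1.564 2.19
vertex 3.275 0.913 2.298
vertex 2.752 1.264 2.495
endloop
endfacet
facet normal -0.264 0.869 0.419
outer loop
vertex 3.255 1.564 2.19
vertex 2.752 1.264 2.495
vertex 3.865 1.127 3.482
endloop
endfacet
facet normal -0.440 -0.159 -0.884
outer loop
vertex 2.752 1.264 2.495
vertex 3.275 0.913 2.298
vertex 2.772 0.613 2.602
endloop
endfacet
facet normal -0.653 0.103 0.750
outer loop
vertex 2.752 1.264 2.495
vertex 2.772 0.613 2.602
vertex 3.865 1.127 3.482
endloop
endfacet
facet normal -0.440 -0.159 -0.884
outer loop
vertex 2.772 0.613 2.602
vertex 3.275 0.913 2.298
vertex 3.295 0.262 2.405
endloop
endfacet
facet normal -0.216 -0.702 0.678
outer loop
vertex 2.772 0.613 2.602
vertex 3.295 0.262 2.405
vertex 3.865 1.127 3.482
endloop
endfacet
facet normal -0.440 -0.159 -0.884
outer loop
vertex 3.295 0.262 2.405
vertex 3.275 0.913 2.298
vertex 3.798 0.562 2.101
endloop
endfacet
facet normal 0.610 -0.744 0.275
outer loop
vertex 3.295 0.262 2.405
vertex 3.798 0.562 2.101
vertex 3.865 1.127 3.482
endloop
endfacet
facet normal 0.216 0.960 -0.177
outer loop
vertex -0.612 -1.186 -2.121
vertex -0.968 -1.006 -1.579
vertex -0.312 -1.143 -1.521
endloop
endfacet
facet normal 0.739 0.536 -0.408
outer loop
vertex -0.612 -1.186 -2.121
vertex -0.312 -1.143 -1.521
vertex -0.168 -1.655 -1.932
endloop
endfacet
facet normal 0.461 0.081 -0.884
outer loop
vertex -0.612 -1.186 -2.121
vertex -0.168 -1.655 -1.932
vertex -0.736 -1.836 -2.245
endloop
endfacet
facet normal -0.236 0.225 -0.945
outer loop
vertex -0.612 -1.186 -2.121
vertex -0.736 -1.836 -2.245
vertex -1.23 -1.435 -2.026
endloop
endfacet
facet normal -0.388 0.768 -0.510
outer loop
vertex -0.612 -1.186 -2.121
vertex -1.23 -1.435 -2.026
vertex -0.968 -1.006 -1.579
endloop
endfacet
facet normal 0.977 0.156 0.148
outer loop
vertex -0.168 -1.655 -1.932
vertex -0.312 -1.143 -1.521
vertex -0.25 -1.765 -1.274
endloop
endfacet
facet normal 0.130 0.844 0.521
outer loop
vertex -0.312 -1.143 -1.521
vertex -0.968 -1.006 -1.579
vertex -0.744 -1.364 -1.055
endloop
endfacet
facet normal -0.846 0.533 -0.016
outer loop
vertex -0.968 -1.006 -1.579
vertex -1.23 -1.435 -2.026
vertex -1.312 -1.545 -1.368
endloop
endfacet
facet normal -0.601 -0.346 -0.721
outer loop
vertex -1.23 -1.435 -2.026
vertex -0.736 -1.836 -2.245
vertex -1.168 -2.057 -1.779
endloop
endfacet
facet normal 0.527 -0.580 -0.621
outer loop
vertex -0.736 -1.836 -2.245
vertex -0.168 -1.655 -1.932
vertex -0.512 -2.194 -1.721
endloop
endfacet
facet normal 0.236 -0.225 0.945
outer loop
vertex -0.868 -2.014 -1.179
vertex -0.25 -1.765 -1.274
vertex -0.744 -1.364 -1.055
endloop
endfacet
facet normal -0.461 -0.081 0.884
outer loop
vertex -0.868 -2.014 -1.179
vertex -0.744 -1.364 -1.055
vertex -1.312 -1.545 -1.368
endloop
endfacet
facet normal -0.739 -0.536 0.408
outer loop
vertex -0.868 -2.014 -1.179
vertex -1.312 -1.545 -1.368
vertex -1.168 -2.057 -1.779
endloop
endfacet
facet normal -0.216 -0.960 0.177
outer loop
vertex -0.868 -2.014 -1.179
vertex -1.168 -2.057 -1.779
vertex -0.512 -2.194 -1.721
endloop
endfacet
facet normal 0.388 -0.768 0.510
outer loop
vertex -0.868 -2.014 -1.179
vertex -0.512 -2.194 -1.721
vertex -0.25 -1.765 -1.274
endloop
endfacet
facet normal 0.601 0.346 0.721
outer loop
vertex -0.744 -1.364 -1.055
vertex -0.25 -1.765 -1.274
vertex -0.312 -1.143 -1.521
endloop
endfacet
facet normal -0.527 0.580 0.621
outer loop
vertex -1.312 -1.545 -1.368
vertex -0.744 -1.364 -1.055
vertex -0.968 -1.006 -1.579
endloop
endfacet
facet normal -0.977 -0.156 -0.148
outer loop
vertex -1.168 -2.057 -1.779
vertex -1.312 -1.545 -1.368
vertex -1.23 -1.435 -2.026
endloop
endfacet
facet normal -0.130 -0.844 -0.521
outer loop
vertex -0.512 -2.194 -1.721
vertex -1.168 -2.057 -1.779
vertex -0.736 -1.836 -2.245
endloop
endfacet
facet normal 0.846 -0.533 0.016
outer loop
vertex -0.25 -1.765 -1.274
vertex -0.512 -2.194 -1.721
vertex -0.168 -1.655 -1.932
endloop
endfacet
facet normal 0.535 0.408 -0.740
outer loop
vertex 4.568 -0.678 0.362
vertex 3.84 -0.561 -0.1
vertex 4.115 0.061 0.442
endloop
endfacet
facet normal 0.300 0.081 0.951
outer loop
vertex 4.568 -0.678 0.362
vertex 4.115 0.061 0.442
vertex 3.16 -1.079 0.84
endloop
endfacet
facet normal 0.536 0.408 -0.740
outer loop
vertex 4.115 0.061 0.442
vertex 3.84 -0.561 -0.1
vertex 3.388 0.178 -0.02
endloop
endfacet
facet normal -0.374 0.569 0.732
outer loop
vertex 4.115 0.061 0.442
vertex 3.388 0.178 -0.02
vertex 3.16 -1.079 0.84
endloop
endfacet
facet normal 0.535 0.407 -0.740
outer loop
vertex 3.388 0.178 -0.02
vertex 3.84 -0.561 -0.1
vertex 3.112 -0.444 -0.562
endloop
endfacet
facet normal -0.946 0.281 0.160
outer loop
vertex 3.388 0.178 -0.02
vertex 3.112 -0.444 -0.562
vertex 3.16 -1.079 0.84
endloop
endfacet
facet normal 0.535 0.407 -0.740
outer loop
vertex 3.112 -0.444 -0.562
vertex 3.84 -0.561 -0.1
vertex 3.564 -1.183 -0.642
endloop
endfacet
facet normal -0.846 -0.496 -0.196
outer loop
vertex 3.112 -0.444 -0.562
vertex 3.564 -1.183 -0.642
vertex 3.16 -1.079 0.84
endloop
endfacet
facet normal 0.535 0.407 -0.740
outer loop
vertex 3.564 -1.183 -0.642
vertex 3.84 -0.561 -0.1
vertex 4.292 -1.3 -0.18
endloop
endfacet
facet normal -0.172 -0.985 0.022
outer loop
vertex 3.564 -1.183 -0.642
vertex 4.292 -1.3 -0.18
vertex 3.16 -1.079 0.84
endloop
endfacet
facet normal 0.535 0.407 -0.740
outer loop
vertex 4.292 -1.3 -0.18
vertex 3.84 -0.561 -0.1
vertex 4.568 -0.678 0.362
endloop
endfacet
facet normal 0.400 -0.697 0.595
outer loop
vertex 4.292 -1.3 -0.18
vertex 4.568 -0.678 0.362
vertex 3.16 -1.079 0.84
endloop
endfacet

endsolid


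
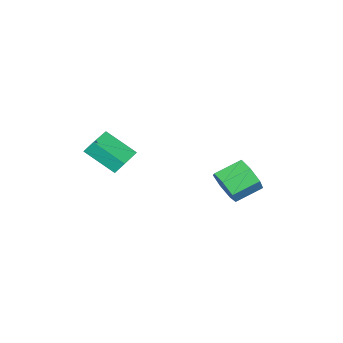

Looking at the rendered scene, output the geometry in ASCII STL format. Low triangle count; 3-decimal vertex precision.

solid 
facet normal 0.675 -0.614 -0.408
outer loop
vertex -2.184 2.582 0.221
vertex -2.83 2.367 -0.524
vertex -2.138 3.101 -0.484
endloop
endfacet
facet normal 0.736 0.521 0.432
outer loop
vertex -2.184 2.582 0.221
vertex -2.138 3.101 -0.484
vertex -3.223 3.529 0.849
endloop
endfacet
facet normal 0.736 0.522 0.431
outer loop
vertex -3.223 3.529 0.849
vertex -2.138 3.101 -0.484
vertex -3.177 4.047 0.144
endloop
endfacet
facet normal -0.675 0.615 0.408
outer loop
vertex -3.223 3.529 0.849
vertex -3.177 4.047 0.144
vertex -3.87 3.313 0.104
endloop
endfacet
facet normal 0.676 -0.615 -0.407
outer loop
vertex -2.138 3.101 -0.484
vertex -2.83 2.367 -0.524
vertex -2.613 3.066 -1.219
endloop
endfacet
facet normal 0.500 0.788 -0.360
outer loop
vertex -2.138 3.101 -0.484
vertex -2.613 3.066 -1.219
vertex -3.177 4.047 0.144
endloop
endfacet
facet normal 0.500 0.788 -0.360
outer loop
vertex -3.177 4.047 0.144
vertex -2.613 3.066 -1.219
vertex -3.653 4.013 -0.591
endloop
endfacet
facet normal -0.675 0.615 0.409
outer loop
vertex -3.177 4.047 0.144
vertex -3.653 4.013 -0.591
vertex -3.87 3.313 0.104
endloop
endfacet
facet normal 0.675 -0.615 -0.408
outer loop
vertex -2.613 3.066 -1.219
vertex -2.83 2.367 -0.524
vertex -3.252 2.505 -1.431
endloop
endfacet
facet normal -0.112 0.461 -0.880
outer loop
vertex -2.613 3.066 -1.219
vertex -3.252 2.505 -1.431
vertex -3.653 4.013 -0.591
endloop
endfacet
facet normal -0.112 0.461 -0.880
outer loop
vertex -3.653 4.013 -0.591
vertex -3.252 2.505 -1.431
vertex -4.292 3.452 -0.803
endloop
endfacet
facet normal -0.675 0.615 0.408
outer loop
vertex -3.653 4.013 -0.591
vertex -4.292 3.452 -0.803
vertex -3.87 3.313 0.104
endloop
endfacet
facet normal 0.675 -0.615 -0.408
outer loop
vertex -3.252 2.505 -1.431
vertex -2.83 2.367 -0.524
vertex -3.573 1.84 -0.96
endloop
endfacet
facet normal -0.640 -0.214 -0.738
outer loop
vertex -3.252 2.505 -1.431
vertex -3.573 1.84 -0.96
vertex -4.292 3.452 -0.803
endloop
endfacet
facet normal -0.640 -0.214 -0.738
outer loop
vertex -4.292 3.452 -0.803
vertex -3.573 1.84 -0.96
vertex -4.613 2.786 -0.332
endloop
endfacet
facet normal -0.675 0.614 0.408
outer loop
vertex -4.292 3.452 -0.803
vertex -4.613 2.786 -0.332
vertex -3.87 3.313 0.104
endloop
endfacet
facet normal 0.675 -0.615 -0.408
outer loop
vertex -3.573 1.84 -0.96
vertex -2.83 2.367 -0.524
vertex -3.335 1.571 -0.16
endloop
endfacet
facet normal -0.686 -0.727 -0.040
outer loop
vertex -3.573 1.84 -0.96
vertex -3.335 1.571 -0.16
vertex -4.613 2.786 -0.332
endloop
endfacet
facet normal -0.686 -0.727 -0.039
outer loop
vertex -4.613 2.786 -0.332
vertex -3.335 1.571 -0.16
vertex -4.375 2.518 0.468
endloop
endfacet
facet normal -0.675 0.615 0.407
outer loop
vertex -4.613 2.786 -0.332
vertex -4.375 2.518 0.468
vertex -3.87 3.313 0.104
endloop
endfacet
facet normal 0.675 -0.615 -0.408
outer loop
vertex -3.335 1.571 -0.16
vertex -2.83 2.367 -0.524
vertex -2.716 1.902 0.365
endloop
endfacet
facet normal -0.214 -0.692 0.689
outer loop
vertex -3.335 1.571 -0.16
vertex -2.716 1.902 0.365
vertex -4.375 2.518 0.468
endloop
endfacet
facet normal -0.215 -0.693 0.688
outer loop
vertex -4.375 2.518 0.468
vertex -2.716 1.902 0.365
vertex -3.756 2.848 0.993
endloop
endfacet
facet normal -0.674 0.615 0.408
outer loop
vertex -4.375 2.518 0.468
vertex -3.756 2.848 0.993
vertex -3.87 3.313 0.104
endloop
endfacet
facet normal 0.675 -0.615 -0.408
outer loop
vertex -2.716 1.902 0.365
vertex -2.83 2.367 -0.524
vertex -2.184 2.582 0.221
endloop
endfacet
facet normal 0.418 -0.137 0.898
outer loop
vertex -2.716 1.902 0.365
vertex -2.184 2.582 0.221
vertex -3.756 2.848 0.993
endloop
endfacet
facet normal 0.418 -0.137 0.898
outer loop
vertex -3.756 2.848 0.993
vertex -2.184 2.582 0.221
vertex -3.223 3.529 0.849
endloop
endfacet
facet normal -0.675 0.615 0.408
outer loop
vertex -3.756 2.848 0.993
vertex -3.223 3.529 0.849
vertex -3.87 3.313 0.104
endloop
endfacet
facet normal -0.985 -0.129 -0.114
outer loop
vertex -1.88 -3.884 1.678
vertex -2.015 -3.43 2.335
vertex -1.959 -2.297 0.565
endloop
endfacet
facet normal 0.167 -0.561 -0.811
outer loop
vertex -0.225 -2.07 0.765
vertex -1.88 -3.884 1.678
vertex -1.959 -2.297 0.565
endloop
endfacet
facet normal -0.985 -0.129 -0.114
outer loop
vertex -1.959 -2.297 0.565
vertex -2.015 -3.43 2.335
vertex -2.094 -1.843 1.222
endloop
endfacet
facet normal -0.041 0.818 -0.574
outer loop
vertex -2.094 -1.843 1.222
vertex -0.225 -2.07 0.765
vertex -1.959 -2.297 0.565
endloop
endfacet
facet normal 0.041 -0.818 0.574
outer loop
vertex -1.88 -3.884 1.678
vertex -0.281 -3.203 2.535
vertex -2.015 -3.43 2.335
endloop
endfacet
facet normal 0.167 -0.561 -0.811
outer loop
vertex -0.146 -3.657 1.878
vertex -1.88 -3.884 1.678
vertex -0.225 -2.07 0.765
endloop
endfacet
facet normal 0.041 -0.818 0.574
outer loop
vertex -0.146 -3.657 1.878
vertex -0.281 -3.203 2.535
vertex -1.88 -3.884 1.678
endloop
endfacet
facet normal -0.167 0.561 0.811
outer loop
vertex -2.015 -3.43 2.335
vertex -0.281 -3.203 2.535
vertex -2.094 -1.843 1.222
endloop
endfacet
facet normal -0.041 0.818 -0.574
outer loop
vertex -0.36 -1.616 1.422
vertex -0.225 -2.07 0.765
vertex -2.094 -1.843 1.222
endloop
endfacet
facet normal -0.167 0.561 0.811
outer loop
vertex -2.094 -1.843 1.222
vertex -0.281 -3.203 2.535
vertex -0.36 -1.616 1.422
endloop
endfacet
facet normal 0.985 0.129 0.114
outer loop
vertex -0.36 -1.616 1.422
vertex -0.146 -3.657 1.878
vertex -0.225 -2.07 0.765
endloop
endfacet
facet normal 0.985 0.129 0.114
outer loop
vertex -0.281 -3.203 2.535
vertex -0.146 -3.657 1.878
vertex -0.36 -1.616 1.422
endloop
endfacet

endsolid


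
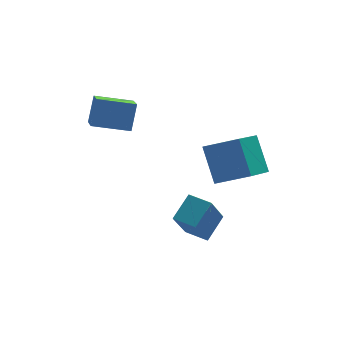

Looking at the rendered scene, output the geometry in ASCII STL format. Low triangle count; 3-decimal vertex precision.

solid 
facet normal -0.763 0.467 -0.447
outer loop
vertex 1.847 -2.152 2.995
vertex 2.968 -1.087 2.196
vertex 1.95 -3.268 1.652
endloop
endfacet
facet normal -0.644 -0.612 0.459
outer loop
vertex 3.132 -3.993 2.344
vertex 1.847 -2.152 2.995
vertex 1.95 -3.268 1.652
endloop
endfacet
facet normal -0.763 0.467 -0.446
outer loop
vertex 1.95 -3.268 1.652
vertex 2.968 -1.087 2.196
vertex 3.07 -2.203 0.852
endloop
endfacet
facet normal 0.058 -0.638 -0.768
outer loop
vertex 3.07 -2.203 0.852
vertex 3.132 -3.993 2.344
vertex 1.95 -3.268 1.652
endloop
endfacet
facet normal -0.058 0.638 0.768
outer loop
vertex 1.847 -2.152 2.995
vertex 4.15 -1.812 2.888
vertex 2.968 -1.087 2.196
endloop
endfacet
facet normal -0.644 -0.612 0.459
outer loop
vertex 3.03 -2.877 3.688
vertex 1.847 -2.152 2.995
vertex 3.132 -3.993 2.344
endloop
endfacet
facet normal -0.059 0.638 0.768
outer loop
vertex 3.03 -2.877 3.688
vertex 4.15 -1.812 2.888
vertex 1.847 -2.152 2.995
endloop
endfacet
facet normal 0.644 0.612 -0.459
outer loop
vertex 2.968 -1.087 2.196
vertex 4.15 -1.812 2.888
vertex 3.07 -2.203 0.852
endloop
endfacet
facet normal 0.059 -0.638 -0.768
outer loop
vertex 4.253 -2.928 1.545
vertex 3.132 -3.993 2.344
vertex 3.07 -2.203 0.852
endloop
endfacet
facet normal 0.644 0.612 -0.459
outer loop
vertex 3.07 -2.203 0.852
vertex 4.15 -1.812 2.888
vertex 4.253 -2.928 1.545
endloop
endfacet
facet normal 0.763 -0.468 0.446
outer loop
vertex 4.253 -2.928 1.545
vertex 3.03 -2.877 3.688
vertex 3.132 -3.993 2.344
endloop
endfacet
facet normal 0.763 -0.467 0.447
outer loop
vertex 4.15 -1.812 2.888
vertex 3.03 -2.877 3.688
vertex 4.253 -2.928 1.545
endloop
endfacet
facet normal -0.390 -0.404 0.827
outer loop
vertex 2.038 -2.704 0.068
vertex 1.385 -1.924 0.141
vertex 1.185 -3.352 -0.651
endloop
endfacet
facet normal 0.641 -0.765 -0.071
outer loop
vertex 1.955 -2.556 -2.281
vertex 2.038 -2.704 0.068
vertex 1.185 -3.352 -0.651
endloop
endfacet
facet normal -0.392 -0.404 0.827
outer loop
vertex 1.185 -3.352 -0.651
vertex 1.385 -1.924 0.141
vertex 0.532 -2.571 -0.579
endloop
endfacet
facet normal -0.661 -0.502 -0.557
outer loop
vertex 0.532 -2.571 -0.579
vertex 1.955 -2.556 -2.281
vertex 1.185 -3.352 -0.651
endloop
endfacet
facet normal 0.662 0.502 0.557
outer loop
vertex 2.038 -2.704 0.068
vertex 2.155 -1.128 -1.489
vertex 1.385 -1.924 0.141
endloop
endfacet
facet normal 0.640 -0.765 -0.071
outer loop
vertex 2.808 -1.909 -1.561
vertex 2.038 -2.704 0.068
vertex 1.955 -2.556 -2.281
endloop
endfacet
facet normal 0.661 0.502 0.557
outer loop
vertex 2.808 -1.909 -1.561
vertex 2.155 -1.128 -1.489
vertex 2.038 -2.704 0.068
endloop
endfacet
facet normal -0.640 0.765 0.071
outer loop
vertex 1.385 -1.924 0.141
vertex 2.155 -1.128 -1.489
vertex 0.532 -2.571 -0.579
endloop
endfacet
facet normal -0.662 -0.502 -0.557
outer loop
vertex 1.302 -1.776 -2.208
vertex 1.955 -2.556 -2.281
vertex 0.532 -2.571 -0.579
endloop
endfacet
facet normal -0.640 0.765 0.071
outer loop
vertex 0.532 -2.571 -0.579
vertex 2.155 -1.128 -1.489
vertex 1.302 -1.776 -2.208
endloop
endfacet
facet normal 0.391 0.405 -0.827
outer loop
vertex 1.302 -1.776 -2.208
vertex 2.808 -1.909 -1.561
vertex 1.955 -2.556 -2.281
endloop
endfacet
facet normal 0.391 0.403 -0.827
outer loop
vertex 2.155 -1.128 -1.489
vertex 2.808 -1.909 -1.561
vertex 1.302 -1.776 -2.208
endloop
endfacet
facet normal -0.937 0.287 0.201
outer loop
vertex -1.337 1.189 4.155
vertex -1.091 2.502 3.429
vertex -1.738 0.654 3.051
endloop
endfacet
facet normal -0.162 -0.864 0.477
outer loop
vertex -0.249 0.198 2.731
vertex -1.337 1.189 4.155
vertex -1.738 0.654 3.051
endloop
endfacet
facet normal -0.937 0.287 0.201
outer loop
vertex -1.738 0.654 3.051
vertex -1.091 2.502 3.429
vertex -1.492 1.967 2.326
endloop
endfacet
facet normal -0.311 -0.414 -0.856
outer loop
vertex -1.492 1.967 2.326
vertex -0.249 0.198 2.731
vertex -1.738 0.654 3.051
endloop
endfacet
facet normal 0.311 0.415 0.855
outer loop
vertex -1.337 1.189 4.155
vertex 0.398 2.046 3.109
vertex -1.091 2.502 3.429
endloop
endfacet
facet normal -0.162 -0.864 0.478
outer loop
vertex 0.152 0.733 3.834
vertex -1.337 1.189 4.155
vertex -0.249 0.198 2.731
endloop
endfacet
facet normal 0.311 0.414 0.855
outer loop
vertex 0.152 0.733 3.834
vertex 0.398 2.046 3.109
vertex -1.337 1.189 4.155
endloop
endfacet
facet normal 0.162 0.864 -0.478
outer loop
vertex -1.091 2.502 3.429
vertex 0.398 2.046 3.109
vertex -1.492 1.967 2.326
endloop
endfacet
facet normal -0.311 -0.415 -0.855
outer loop
vertex -0.003 1.511 2.005
vertex -0.249 0.198 2.731
vertex -1.492 1.967 2.326
endloop
endfacet
facet normal 0.162 0.864 -0.477
outer loop
vertex -1.492 1.967 2.326
vertex 0.398 2.046 3.109
vertex -0.003 1.511 2.005
endloop
endfacet
facet normal 0.937 -0.287 -0.201
outer loop
vertex -0.003 1.511 2.005
vertex 0.152 0.733 3.834
vertex -0.249 0.198 2.731
endloop
endfacet
facet normal 0.937 -0.287 -0.201
outer loop
vertex 0.398 2.046 3.109
vertex 0.152 0.733 3.834
vertex -0.003 1.511 2.005
endloop
endfacet

endsolid


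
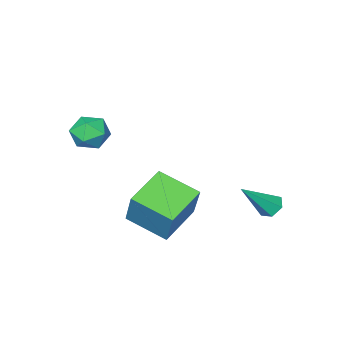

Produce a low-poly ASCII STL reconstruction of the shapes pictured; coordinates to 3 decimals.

solid 
facet normal 0.285 0.939 -0.192
outer loop
vertex 1.747 -2.157 -0.188
vertex 1.594 -1.911 0.79
vertex 2.507 -2.25 0.486
endloop
endfacet
facet normal 0.614 0.480 -0.626
outer loop
vertex 1.747 -2.157 -0.188
vertex 2.507 -2.25 0.486
vertex 2.357 -2.974 -0.216
endloop
endfacet
facet normal 0.115 0.119 -0.986
outer loop
vertex 1.747 -2.157 -0.188
vertex 2.357 -2.974 -0.216
vertex 1.351 -3.083 -0.346
endloop
endfacet
facet normal -0.524 0.356 -0.773
outer loop
vertex 1.747 -2.157 -0.188
vertex 1.351 -3.083 -0.346
vertex 0.88 -2.426 0.276
endloop
endfacet
facet normal -0.419 0.863 -0.283
outer loop
vertex 1.747 -2.157 -0.188
vertex 0.88 -2.426 0.276
vertex 1.594 -1.911 0.79
endloop
endfacet
facet normal 0.975 0.014 -0.223
outer loop
vertex 2.357 -2.974 -0.216
vertex 2.507 -2.25 0.486
vertex 2.58 -3.234 0.744
endloop
endfacet
facet normal 0.441 0.757 0.481
outer loop
vertex 2.507 -2.25 0.486
vertex 1.594 -1.911 0.79
vertex 2.109 -2.577 1.366
endloop
endfacet
facet normal -0.698 0.634 0.334
outer loop
vertex 1.594 -1.911 0.79
vertex 0.88 -2.426 0.276
vertex 1.103 -2.686 1.236
endloop
endfacet
facet normal -0.868 -0.185 -0.461
outer loop
vertex 0.88 -2.426 0.276
vertex 1.351 -3.083 -0.346
vertex 0.953 -3.41 0.534
endloop
endfacet
facet normal 0.166 -0.569 -0.806
outer loop
vertex 1.351 -3.083 -0.346
vertex 2.357 -2.974 -0.216
vertex 1.866 -3.749 0.23
endloop
endfacet
facet normal 0.524 -0.356 0.773
outer loop
vertex 1.713 -3.503 1.208
vertex 2.58 -3.234 0.744
vertex 2.109 -2.577 1.366
endloop
endfacet
facet normal -0.115 -0.119 0.986
outer loop
vertex 1.713 -3.503 1.208
vertex 2.109 -2.577 1.366
vertex 1.103 -2.686 1.236
endloop
endfacet
facet normal -0.614 -0.480 0.626
outer loop
vertex 1.713 -3.503 1.208
vertex 1.103 -2.686 1.236
vertex 0.953 -3.41 0.534
endloop
endfacet
facet normal -0.285 -0.939 0.192
outer loop
vertex 1.713 -3.503 1.208
vertex 0.953 -3.41 0.534
vertex 1.866 -3.749 0.23
endloop
endfacet
facet normal 0.419 -0.863 0.283
outer loop
vertex 1.713 -3.503 1.208
vertex 1.866 -3.749 0.23
vertex 2.58 -3.234 0.744
endloop
endfacet
facet normal 0.868 0.185 0.461
outer loop
vertex 2.109 -2.577 1.366
vertex 2.58 -3.234 0.744
vertex 2.507 -2.25 0.486
endloop
endfacet
facet normal -0.166 0.569 0.806
outer loop
vertex 1.103 -2.686 1.236
vertex 2.109 -2.577 1.366
vertex 1.594 -1.911 0.79
endloop
endfacet
facet normal -0.975 -0.014 0.223
outer loop
vertex 0.953 -3.41 0.534
vertex 1.103 -2.686 1.236
vertex 0.88 -2.426 0.276
endloop
endfacet
facet normal -0.441 -0.757 -0.481
outer loop
vertex 1.866 -3.749 0.23
vertex 0.953 -3.41 0.534
vertex 1.351 -3.083 -0.346
endloop
endfacet
facet normal 0.698 -0.634 -0.334
outer loop
vertex 2.58 -3.234 0.744
vertex 1.866 -3.749 0.23
vertex 2.357 -2.974 -0.216
endloop
endfacet
facet normal -0.684 0.168 -0.710
outer loop
vertex -3.937 2.281 -4.593
vertex -4.409 2.415 -4.107
vertex -4.02 2.925 -4.361
endloop
endfacet
facet normal 0.874 0.260 -0.410
outer loop
vertex -3.937 2.281 -4.593
vertex -4.02 2.925 -4.361
vertex -2.911 2.045 -2.553
endloop
endfacet
facet normal -0.684 0.168 -0.710
outer loop
vertex -4.02 2.925 -4.361
vertex -4.409 2.415 -4.107
vertex -4.491 3.059 -3.875
endloop
endfacet
facet normal 0.428 0.888 0.170
outer loop
vertex -4.02 2.925 -4.361
vertex -4.491 3.059 -3.875
vertex -2.911 2.045 -2.553
endloop
endfacet
facet normal -0.684 0.169 -0.710
outer loop
vertex -4.491 3.059 -3.875
vertex -4.409 2.415 -4.107
vertex -4.88 2.548 -3.622
endloop
endfacet
facet normal -0.267 0.583 0.767
outer loop
vertex -4.491 3.059 -3.875
vertex -4.88 2.548 -3.622
vertex -2.911 2.045 -2.553
endloop
endfacet
facet normal -0.684 0.168 -0.710
outer loop
vertex -4.88 2.548 -3.622
vertex -4.409 2.415 -4.107
vertex -4.797 1.904 -3.854
endloop
endfacet
facet normal -0.514 -0.349 0.784
outer loop
vertex -4.88 2.548 -3.622
vertex -4.797 1.904 -3.854
vertex -2.911 2.045 -2.553
endloop
endfacet
facet normal -0.684 0.168 -0.710
outer loop
vertex -4.797 1.904 -3.854
vertex -4.409 2.415 -4.107
vertex -4.326 1.77 -4.34
endloop
endfacet
facet normal -0.068 -0.977 0.204
outer loop
vertex -4.797 1.904 -3.854
vertex -4.326 1.77 -4.34
vertex -2.911 2.045 -2.553
endloop
endfacet
facet normal -0.683 0.169 -0.710
outer loop
vertex -4.326 1.77 -4.34
vertex -4.409 2.415 -4.107
vertex -3.937 2.281 -4.593
endloop
endfacet
facet normal 0.627 -0.672 -0.393
outer loop
vertex -4.326 1.77 -4.34
vertex -3.937 2.281 -4.593
vertex -2.911 2.045 -2.553
endloop
endfacet
facet normal -0.906 -0.273 0.322
outer loop
vertex 0.119 0.059 -1.198
vertex -0.706 1.924 -1.941
vertex -0.28 -0.88 -3.113
endloop
endfacet
facet normal 0.380 -0.859 0.342
outer loop
vertex 1.706 -0.284 -3.819
vertex 0.119 0.059 -1.198
vertex -0.28 -0.88 -3.113
endloop
endfacet
facet normal -0.907 -0.272 0.322
outer loop
vertex -0.28 -0.88 -3.113
vertex -0.706 1.924 -1.941
vertex -1.104 0.984 -3.856
endloop
endfacet
facet normal -0.184 -0.433 -0.882
outer loop
vertex -1.104 0.984 -3.856
vertex 1.706 -0.284 -3.819
vertex -0.28 -0.88 -3.113
endloop
endfacet
facet normal 0.184 0.433 0.883
outer loop
vertex 0.119 0.059 -1.198
vertex 1.28 2.52 -2.647
vertex -0.706 1.924 -1.941
endloop
endfacet
facet normal 0.380 -0.859 0.343
outer loop
vertex 2.104 0.656 -1.904
vertex 0.119 0.059 -1.198
vertex 1.706 -0.284 -3.819
endloop
endfacet
facet normal 0.184 0.433 0.883
outer loop
vertex 2.104 0.656 -1.904
vertex 1.28 2.52 -2.647
vertex 0.119 0.059 -1.198
endloop
endfacet
facet normal -0.380 0.859 -0.343
outer loop
vertex -0.706 1.924 -1.941
vertex 1.28 2.52 -2.647
vertex -1.104 0.984 -3.856
endloop
endfacet
facet normal -0.184 -0.433 -0.883
outer loop
vertex 0.881 1.581 -4.562
vertex 1.706 -0.284 -3.819
vertex -1.104 0.984 -3.856
endloop
endfacet
facet normal -0.380 0.859 -0.342
outer loop
vertex -1.104 0.984 -3.856
vertex 1.28 2.52 -2.647
vertex 0.881 1.581 -4.562
endloop
endfacet
facet normal 0.907 0.273 -0.322
outer loop
vertex 0.881 1.581 -4.562
vertex 2.104 0.656 -1.904
vertex 1.706 -0.284 -3.819
endloop
endfacet
facet normal 0.907 0.272 -0.322
outer loop
vertex 1.28 2.52 -2.647
vertex 2.104 0.656 -1.904
vertex 0.881 1.581 -4.562
endloop
endfacet

endsolid


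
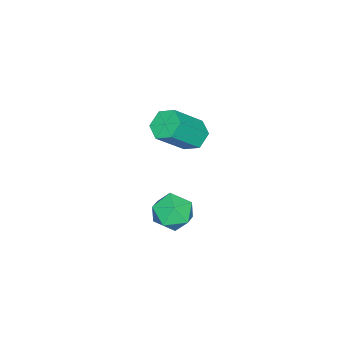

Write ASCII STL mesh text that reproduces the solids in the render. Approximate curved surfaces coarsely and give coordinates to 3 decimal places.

solid 
facet normal -0.764 0.130 0.632
outer loop
vertex 1.684 0.365 -3.876
vertex 2.179 0.174 -3.238
vertex 2.108 0.964 -3.486
endloop
endfacet
facet normal -0.833 0.550 0.060
outer loop
vertex 1.684 0.365 -3.876
vertex 2.108 0.964 -3.486
vertex 2.051 0.968 -4.315
endloop
endfacet
facet normal -0.844 0.136 -0.519
outer loop
vertex 1.684 0.365 -3.876
vertex 2.051 0.968 -4.315
vertex 2.087 0.181 -4.579
endloop
endfacet
facet normal -0.782 -0.543 -0.306
outer loop
vertex 1.684 0.365 -3.876
vertex 2.087 0.181 -4.579
vertex 2.167 -0.309 -3.913
endloop
endfacet
facet normal -0.733 -0.547 0.405
outer loop
vertex 1.684 0.365 -3.876
vertex 2.167 -0.309 -3.913
vertex 2.179 0.174 -3.238
endloop
endfacet
facet normal -0.254 0.967 0.022
outer loop
vertex 2.051 0.968 -4.315
vertex 2.108 0.964 -3.486
vertex 2.773 1.149 -3.947
endloop
endfacet
facet normal -0.144 0.285 0.948
outer loop
vertex 2.108 0.964 -3.486
vertex 2.179 0.174 -3.238
vertex 2.853 0.659 -3.281
endloop
endfacet
facet normal -0.093 -0.809 0.580
outer loop
vertex 2.179 0.174 -3.238
vertex 2.167 -0.309 -3.913
vertex 2.889 -0.128 -3.545
endloop
endfacet
facet normal -0.172 -0.803 -0.570
outer loop
vertex 2.167 -0.309 -3.913
vertex 2.087 0.181 -4.579
vertex 2.832 -0.124 -4.374
endloop
endfacet
facet normal -0.271 0.295 -0.916
outer loop
vertex 2.087 0.181 -4.579
vertex 2.051 0.968 -4.315
vertex 2.761 0.666 -4.622
endloop
endfacet
facet normal 0.782 0.543 0.306
outer loop
vertex 3.256 0.475 -3.984
vertex 2.773 1.149 -3.947
vertex 2.853 0.659 -3.281
endloop
endfacet
facet normal 0.844 -0.136 0.519
outer loop
vertex 3.256 0.475 -3.984
vertex 2.853 0.659 -3.281
vertex 2.889 -0.128 -3.545
endloop
endfacet
facet normal 0.833 -0.550 -0.060
outer loop
vertex 3.256 0.475 -3.984
vertex 2.889 -0.128 -3.545
vertex 2.832 -0.124 -4.374
endloop
endfacet
facet normal 0.764 -0.130 -0.632
outer loop
vertex 3.256 0.475 -3.984
vertex 2.832 -0.124 -4.374
vertex 2.761 0.666 -4.622
endloop
endfacet
facet normal 0.733 0.547 -0.405
outer loop
vertex 3.256 0.475 -3.984
vertex 2.761 0.666 -4.622
vertex 2.773 1.149 -3.947
endloop
endfacet
facet normal 0.172 0.803 0.570
outer loop
vertex 2.853 0.659 -3.281
vertex 2.773 1.149 -3.947
vertex 2.108 0.964 -3.486
endloop
endfacet
facet normal 0.271 -0.295 0.916
outer loop
vertex 2.889 -0.128 -3.545
vertex 2.853 0.659 -3.281
vertex 2.179 0.174 -3.238
endloop
endfacet
facet normal 0.254 -0.967 -0.022
outer loop
vertex 2.832 -0.124 -4.374
vertex 2.889 -0.128 -3.545
vertex 2.167 -0.309 -3.913
endloop
endfacet
facet normal 0.144 -0.285 -0.948
outer loop
vertex 2.761 0.666 -4.622
vertex 2.832 -0.124 -4.374
vertex 2.087 0.181 -4.579
endloop
endfacet
facet normal 0.093 0.809 -0.580
outer loop
vertex 2.773 1.149 -3.947
vertex 2.761 0.666 -4.622
vertex 2.051 0.968 -4.315
endloop
endfacet
facet normal -0.625 0.342 -0.702
outer loop
vertex 1.804 0.508 -1.054
vertex 1.366 0.631 -0.604
vertex 1.793 1.079 -0.766
endloop
endfacet
facet normal 0.780 0.294 -0.553
outer loop
vertex 1.804 0.508 -1.054
vertex 1.793 1.079 -0.766
vertex 2.792 -0.033 0.053
endloop
endfacet
facet normal 0.780 0.294 -0.552
outer loop
vertex 2.792 -0.033 0.053
vertex 1.793 1.079 -0.766
vertex 2.781 0.538 0.342
endloop
endfacet
facet normal 0.626 -0.343 0.701
outer loop
vertex 2.792 -0.033 0.053
vertex 2.781 0.538 0.342
vertex 2.354 0.089 0.504
endloop
endfacet
facet normal -0.625 0.343 -0.701
outer loop
vertex 1.793 1.079 -0.766
vertex 1.366 0.631 -0.604
vertex 1.355 1.202 -0.315
endloop
endfacet
facet normal 0.376 0.920 0.114
outer loop
vertex 1.793 1.079 -0.766
vertex 1.355 1.202 -0.315
vertex 2.781 0.538 0.342
endloop
endfacet
facet normal 0.375 0.920 0.116
outer loop
vertex 2.781 0.538 0.342
vertex 1.355 1.202 -0.315
vertex 2.343 0.66 0.792
endloop
endfacet
facet normal 0.625 -0.342 0.701
outer loop
vertex 2.781 0.538 0.342
vertex 2.343 0.66 0.792
vertex 2.354 0.089 0.504
endloop
endfacet
facet normal -0.626 0.343 -0.701
outer loop
vertex 1.355 1.202 -0.315
vertex 1.366 0.631 -0.604
vertex 0.928 0.753 -0.153
endloop
endfacet
facet normal -0.405 0.625 0.667
outer loop
vertex 1.355 1.202 -0.315
vertex 0.928 0.753 -0.153
vertex 2.343 0.66 0.792
endloop
endfacet
facet normal -0.404 0.626 0.667
outer loop
vertex 2.343 0.66 0.792
vertex 0.928 0.753 -0.153
vertex 1.916 0.212 0.954
endloop
endfacet
facet normal 0.625 -0.342 0.702
outer loop
vertex 2.343 0.66 0.792
vertex 1.916 0.212 0.954
vertex 2.354 0.089 0.504
endloop
endfacet
facet normal -0.626 0.343 -0.701
outer loop
vertex 0.928 0.753 -0.153
vertex 1.366 0.631 -0.604
vertex 0.939 0.182 -0.442
endloop
endfacet
facet normal -0.780 -0.295 0.552
outer loop
vertex 0.928 0.753 -0.153
vertex 0.939 0.182 -0.442
vertex 1.916 0.212 0.954
endloop
endfacet
facet normal -0.780 -0.294 0.552
outer loop
vertex 1.916 0.212 0.954
vertex 0.939 0.182 -0.442
vertex 1.927 -0.359 0.666
endloop
endfacet
facet normal 0.625 -0.342 0.702
outer loop
vertex 1.916 0.212 0.954
vertex 1.927 -0.359 0.666
vertex 2.354 0.089 0.504
endloop
endfacet
facet normal -0.625 0.342 -0.701
outer loop
vertex 0.939 0.182 -0.442
vertex 1.366 0.631 -0.604
vertex 1.377 0.06 -0.892
endloop
endfacet
facet normal -0.375 -0.920 -0.115
outer loop
vertex 0.939 0.182 -0.442
vertex 1.377 0.06 -0.892
vertex 1.927 -0.359 0.666
endloop
endfacet
facet normal -0.376 -0.919 -0.115
outer loop
vertex 1.927 -0.359 0.666
vertex 1.377 0.06 -0.892
vertex 2.365 -0.482 0.215
endloop
endfacet
facet normal 0.625 -0.343 0.701
outer loop
vertex 1.927 -0.359 0.666
vertex 2.365 -0.482 0.215
vertex 2.354 0.089 0.504
endloop
endfacet
facet normal -0.625 0.342 -0.702
outer loop
vertex 1.377 0.06 -0.892
vertex 1.366 0.631 -0.604
vertex 1.804 0.508 -1.054
endloop
endfacet
facet normal 0.404 -0.626 -0.667
outer loop
vertex 1.377 0.06 -0.892
vertex 1.804 0.508 -1.054
vertex 2.365 -0.482 0.215
endloop
endfacet
facet normal 0.405 -0.626 -0.667
outer loop
vertex 2.365 -0.482 0.215
vertex 1.804 0.508 -1.054
vertex 2.792 -0.033 0.053
endloop
endfacet
facet normal 0.626 -0.343 0.701
outer loop
vertex 2.365 -0.482 0.215
vertex 2.792 -0.033 0.053
vertex 2.354 0.089 0.504
endloop
endfacet

endsolid
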